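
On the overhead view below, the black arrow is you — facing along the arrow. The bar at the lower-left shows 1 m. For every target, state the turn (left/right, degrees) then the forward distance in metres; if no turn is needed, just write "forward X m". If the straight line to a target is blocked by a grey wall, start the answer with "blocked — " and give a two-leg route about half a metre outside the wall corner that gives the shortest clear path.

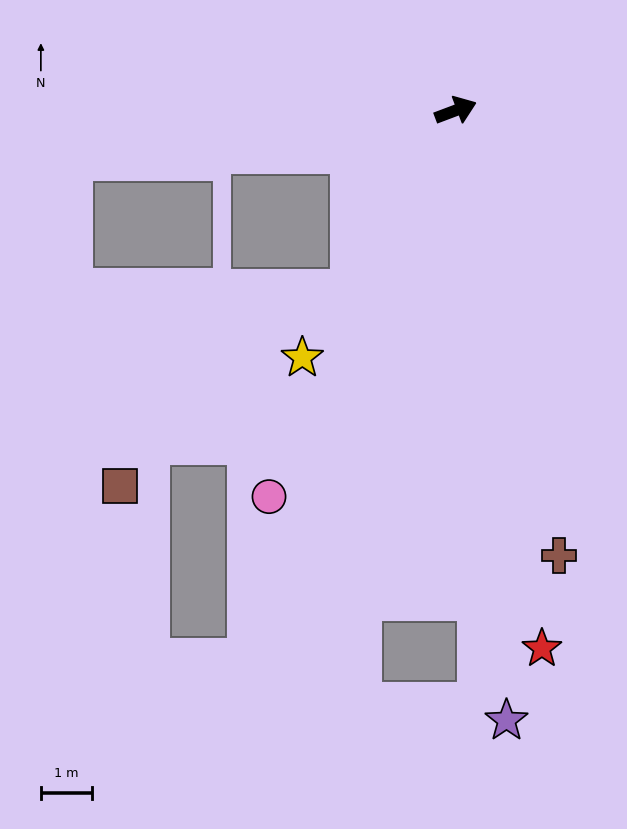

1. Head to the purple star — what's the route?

turn right 106°, forward 12.0 m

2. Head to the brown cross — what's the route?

turn right 98°, forward 8.9 m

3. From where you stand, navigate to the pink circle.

turn right 136°, forward 8.4 m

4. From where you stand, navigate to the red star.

turn right 102°, forward 10.7 m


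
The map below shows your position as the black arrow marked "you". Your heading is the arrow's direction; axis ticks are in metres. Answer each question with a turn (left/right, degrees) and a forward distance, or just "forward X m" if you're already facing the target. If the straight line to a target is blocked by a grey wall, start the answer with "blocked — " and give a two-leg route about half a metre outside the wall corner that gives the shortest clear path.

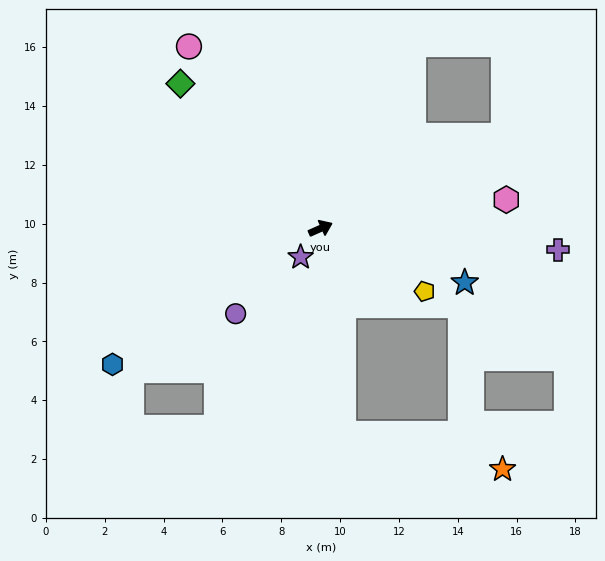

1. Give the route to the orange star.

blocked — turn right 107°, forward 7.0 m, then turn left 70°, forward 5.5 m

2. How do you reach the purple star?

turn right 149°, forward 1.2 m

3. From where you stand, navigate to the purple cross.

turn right 29°, forward 8.1 m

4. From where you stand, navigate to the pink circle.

turn left 102°, forward 7.6 m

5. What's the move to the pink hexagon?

turn right 15°, forward 6.4 m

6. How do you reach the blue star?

turn right 45°, forward 5.2 m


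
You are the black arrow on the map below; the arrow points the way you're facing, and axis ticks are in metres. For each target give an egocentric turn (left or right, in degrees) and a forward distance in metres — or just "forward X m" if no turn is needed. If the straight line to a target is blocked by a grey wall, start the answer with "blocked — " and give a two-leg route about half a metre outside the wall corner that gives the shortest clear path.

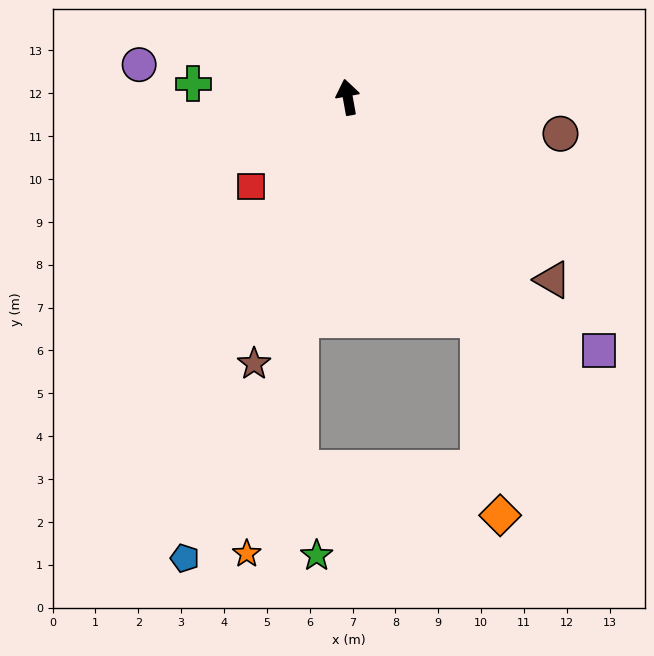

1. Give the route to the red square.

turn left 122°, forward 3.1 m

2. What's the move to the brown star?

turn left 150°, forward 6.6 m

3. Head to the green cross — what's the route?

turn left 75°, forward 3.6 m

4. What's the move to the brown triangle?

turn right 142°, forward 6.4 m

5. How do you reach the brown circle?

turn right 110°, forward 5.0 m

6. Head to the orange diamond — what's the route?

blocked — turn right 160°, forward 6.0 m, then turn right 24°, forward 4.6 m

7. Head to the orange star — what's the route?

turn left 157°, forward 10.9 m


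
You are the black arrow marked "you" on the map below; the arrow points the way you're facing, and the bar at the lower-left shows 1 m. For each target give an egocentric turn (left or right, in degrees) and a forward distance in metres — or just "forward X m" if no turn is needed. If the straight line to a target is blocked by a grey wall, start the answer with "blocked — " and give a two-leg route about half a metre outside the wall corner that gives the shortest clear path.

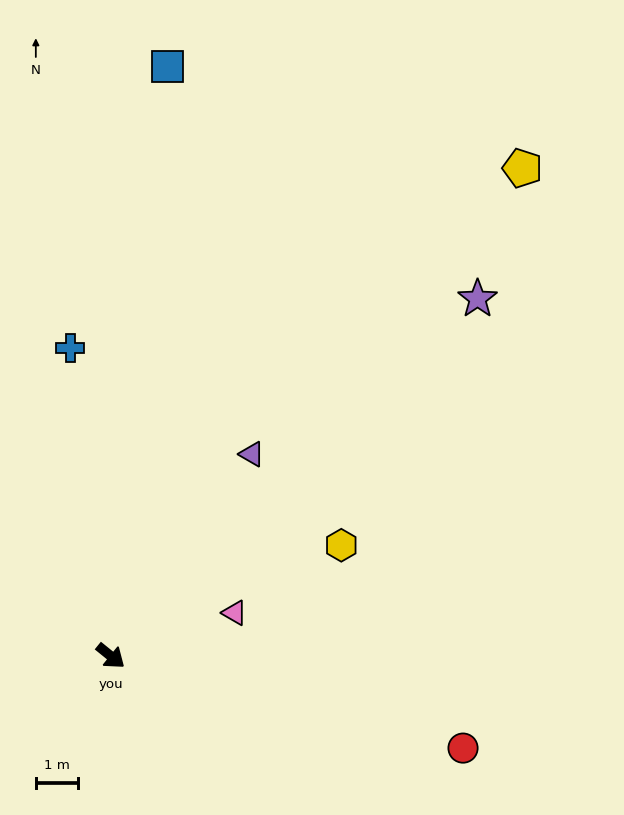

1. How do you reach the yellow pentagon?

turn left 89°, forward 15.2 m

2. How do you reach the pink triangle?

turn left 58°, forward 3.1 m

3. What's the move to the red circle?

turn left 24°, forward 8.7 m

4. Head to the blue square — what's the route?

turn left 124°, forward 14.1 m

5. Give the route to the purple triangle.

turn left 94°, forward 5.9 m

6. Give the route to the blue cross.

turn left 137°, forward 7.4 m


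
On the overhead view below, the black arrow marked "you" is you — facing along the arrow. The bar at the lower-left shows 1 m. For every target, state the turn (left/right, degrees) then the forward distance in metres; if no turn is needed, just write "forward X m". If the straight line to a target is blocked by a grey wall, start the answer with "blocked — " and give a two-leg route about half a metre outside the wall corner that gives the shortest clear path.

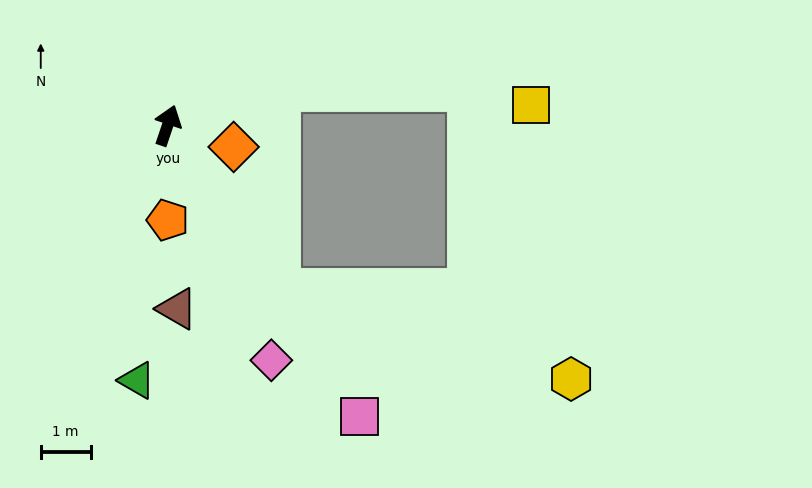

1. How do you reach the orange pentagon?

turn right 161°, forward 1.9 m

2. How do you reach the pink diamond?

turn right 138°, forward 5.2 m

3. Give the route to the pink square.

turn right 128°, forward 7.0 m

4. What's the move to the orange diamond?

turn right 89°, forward 1.4 m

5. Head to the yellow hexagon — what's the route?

blocked — turn right 127°, forward 4.0 m, then turn left 39°, forward 6.1 m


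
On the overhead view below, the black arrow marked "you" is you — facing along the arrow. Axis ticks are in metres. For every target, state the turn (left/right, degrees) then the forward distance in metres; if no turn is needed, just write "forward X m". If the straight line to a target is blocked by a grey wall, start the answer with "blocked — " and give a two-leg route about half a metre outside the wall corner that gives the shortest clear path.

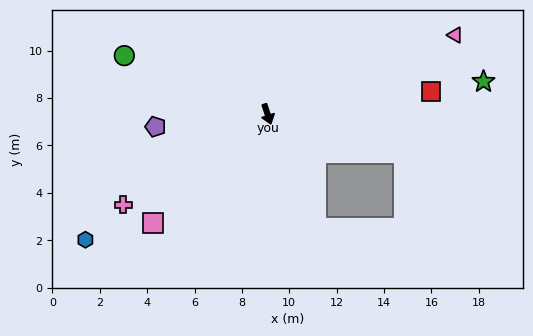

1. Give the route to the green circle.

turn right 130°, forward 6.5 m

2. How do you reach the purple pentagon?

turn right 102°, forward 4.8 m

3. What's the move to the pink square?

turn right 65°, forward 6.7 m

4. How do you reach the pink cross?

turn right 76°, forward 7.2 m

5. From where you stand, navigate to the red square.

turn left 80°, forward 7.0 m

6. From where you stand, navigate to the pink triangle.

turn left 95°, forward 8.6 m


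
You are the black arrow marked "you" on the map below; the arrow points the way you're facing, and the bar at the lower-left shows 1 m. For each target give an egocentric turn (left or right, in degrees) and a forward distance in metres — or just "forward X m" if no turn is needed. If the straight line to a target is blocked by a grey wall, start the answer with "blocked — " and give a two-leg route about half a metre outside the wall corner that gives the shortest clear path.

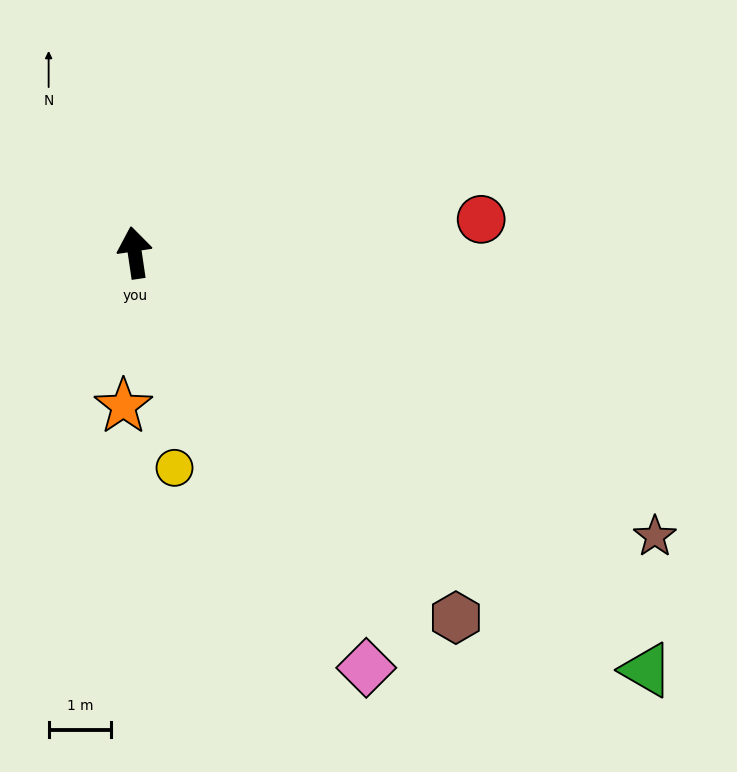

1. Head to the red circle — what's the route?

turn right 93°, forward 5.6 m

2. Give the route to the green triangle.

turn right 138°, forward 10.5 m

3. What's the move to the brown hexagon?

turn right 147°, forward 7.8 m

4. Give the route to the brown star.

turn right 127°, forward 9.4 m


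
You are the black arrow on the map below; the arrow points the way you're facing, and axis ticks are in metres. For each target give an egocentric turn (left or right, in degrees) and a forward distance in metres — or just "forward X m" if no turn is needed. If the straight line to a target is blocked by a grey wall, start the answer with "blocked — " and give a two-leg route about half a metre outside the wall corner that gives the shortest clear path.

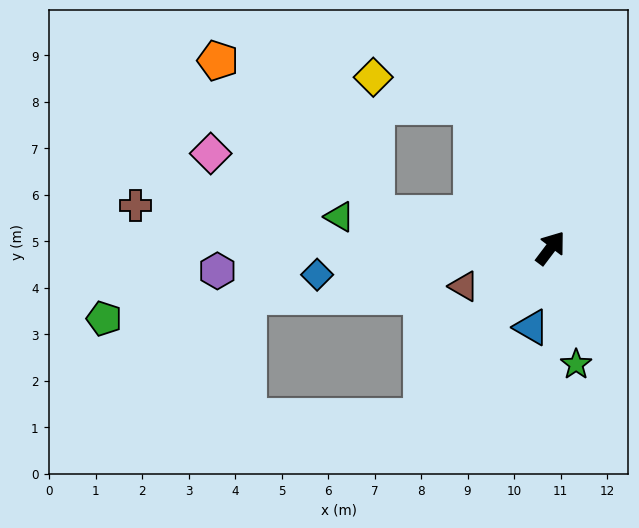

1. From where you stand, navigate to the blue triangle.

turn right 157°, forward 1.8 m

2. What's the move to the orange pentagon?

blocked — turn left 117°, forward 3.8 m, then turn right 34°, forward 4.7 m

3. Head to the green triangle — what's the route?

turn left 119°, forward 4.6 m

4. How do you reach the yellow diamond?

blocked — turn left 66°, forward 3.5 m, then turn left 46°, forward 2.2 m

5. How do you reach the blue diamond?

turn left 134°, forward 5.1 m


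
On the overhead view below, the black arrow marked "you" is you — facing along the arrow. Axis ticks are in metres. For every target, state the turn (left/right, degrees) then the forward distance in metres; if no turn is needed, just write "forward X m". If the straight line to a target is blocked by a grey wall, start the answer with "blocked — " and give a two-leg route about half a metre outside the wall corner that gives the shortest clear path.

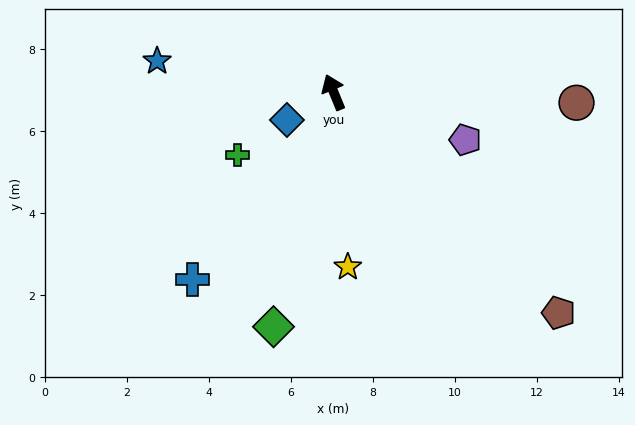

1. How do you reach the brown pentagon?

turn right 157°, forward 7.7 m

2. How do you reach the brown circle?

turn right 115°, forward 5.9 m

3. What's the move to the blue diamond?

turn left 98°, forward 1.3 m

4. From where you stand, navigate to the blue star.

turn left 58°, forward 4.4 m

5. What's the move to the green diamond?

turn left 143°, forward 5.9 m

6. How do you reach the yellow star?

turn left 162°, forward 4.3 m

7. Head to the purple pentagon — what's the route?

turn right 132°, forward 3.4 m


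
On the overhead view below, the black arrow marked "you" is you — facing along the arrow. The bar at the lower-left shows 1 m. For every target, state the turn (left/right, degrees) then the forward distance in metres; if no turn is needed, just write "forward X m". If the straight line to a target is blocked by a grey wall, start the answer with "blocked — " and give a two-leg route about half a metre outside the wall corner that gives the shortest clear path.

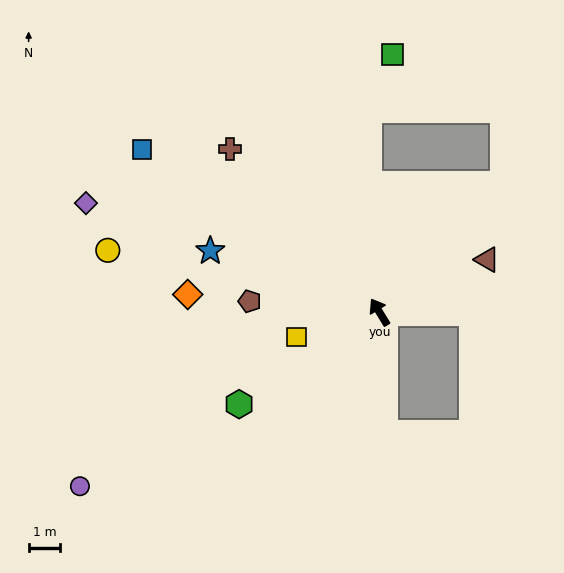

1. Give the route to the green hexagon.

turn left 92°, forward 5.3 m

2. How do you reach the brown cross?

turn left 11°, forward 7.0 m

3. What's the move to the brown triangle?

turn right 95°, forward 3.8 m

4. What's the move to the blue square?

turn left 24°, forward 9.2 m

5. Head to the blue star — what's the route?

turn left 39°, forward 5.7 m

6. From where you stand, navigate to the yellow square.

turn left 75°, forward 2.8 m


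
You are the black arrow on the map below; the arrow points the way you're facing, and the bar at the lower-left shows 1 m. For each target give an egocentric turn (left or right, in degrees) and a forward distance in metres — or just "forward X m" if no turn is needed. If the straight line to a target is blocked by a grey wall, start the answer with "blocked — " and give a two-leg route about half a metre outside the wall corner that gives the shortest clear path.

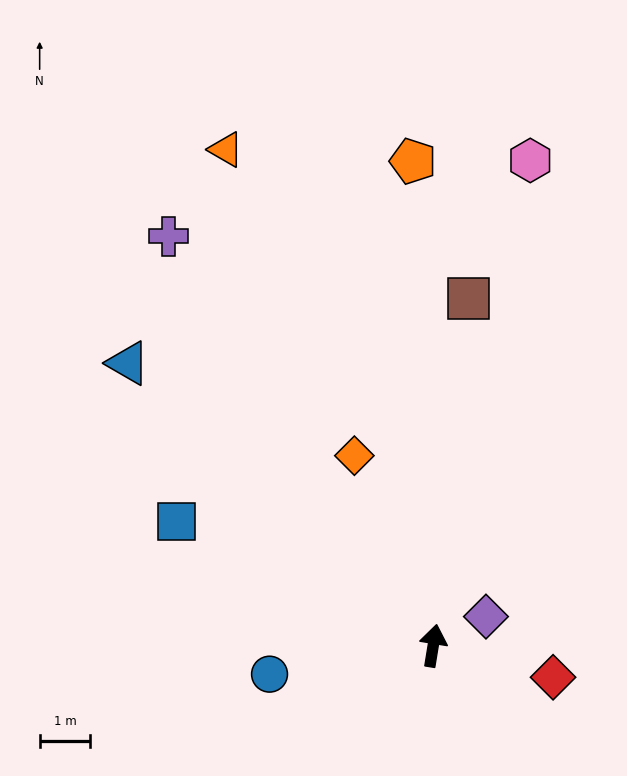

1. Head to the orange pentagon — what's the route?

turn left 12°, forward 9.6 m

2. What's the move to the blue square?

turn left 73°, forward 5.6 m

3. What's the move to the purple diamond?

turn right 52°, forward 1.2 m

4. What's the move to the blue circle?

turn left 109°, forward 3.3 m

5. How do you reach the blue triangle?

turn left 56°, forward 8.2 m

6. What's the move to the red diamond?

turn right 96°, forward 2.5 m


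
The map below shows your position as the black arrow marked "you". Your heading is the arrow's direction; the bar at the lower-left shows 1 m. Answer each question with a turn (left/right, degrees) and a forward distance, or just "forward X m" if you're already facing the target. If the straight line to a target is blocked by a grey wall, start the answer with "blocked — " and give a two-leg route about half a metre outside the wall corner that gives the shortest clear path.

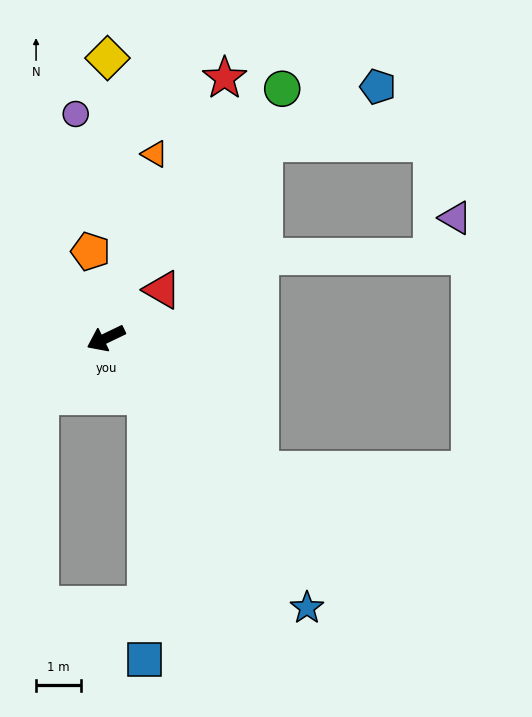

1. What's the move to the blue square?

blocked — turn left 99°, forward 1.6 m, then turn right 35°, forward 5.9 m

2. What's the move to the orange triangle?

turn right 131°, forward 4.3 m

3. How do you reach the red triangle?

turn right 165°, forward 1.7 m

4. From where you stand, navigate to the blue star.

turn left 101°, forward 7.5 m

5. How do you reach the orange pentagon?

turn right 106°, forward 2.0 m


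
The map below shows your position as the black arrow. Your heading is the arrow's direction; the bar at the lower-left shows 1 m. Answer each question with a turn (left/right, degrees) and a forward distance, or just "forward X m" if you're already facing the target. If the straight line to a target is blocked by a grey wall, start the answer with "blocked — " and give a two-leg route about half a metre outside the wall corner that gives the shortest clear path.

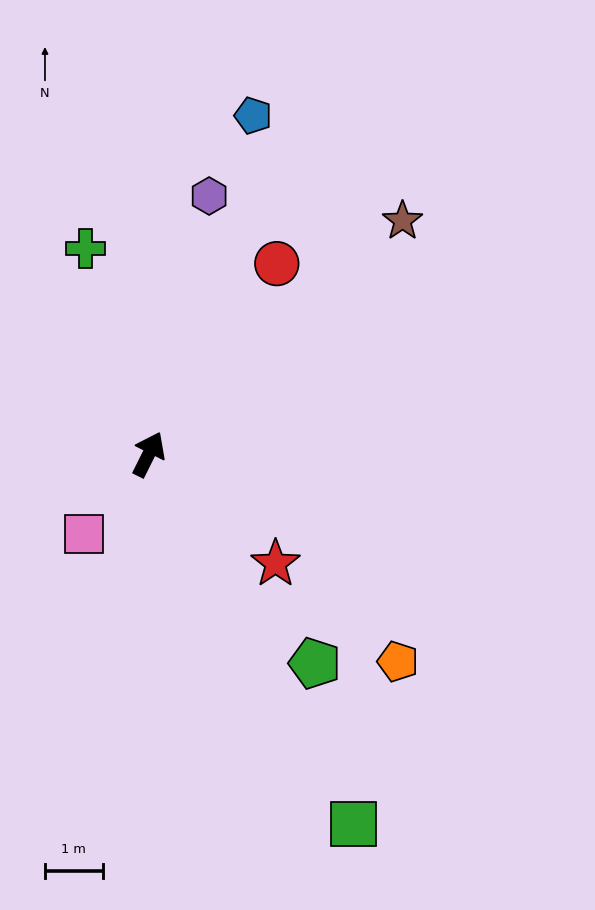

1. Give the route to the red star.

turn right 104°, forward 2.9 m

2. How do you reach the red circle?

turn right 7°, forward 4.0 m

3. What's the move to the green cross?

turn left 44°, forward 3.7 m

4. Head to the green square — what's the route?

turn right 124°, forward 7.3 m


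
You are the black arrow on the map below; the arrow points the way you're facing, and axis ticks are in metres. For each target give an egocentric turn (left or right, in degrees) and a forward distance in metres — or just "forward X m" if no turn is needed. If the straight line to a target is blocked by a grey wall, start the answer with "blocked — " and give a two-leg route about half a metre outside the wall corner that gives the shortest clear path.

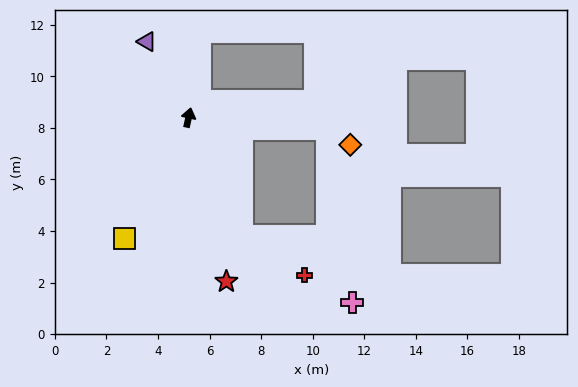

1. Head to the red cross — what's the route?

blocked — turn right 143°, forward 5.0 m, then turn left 33°, forward 2.9 m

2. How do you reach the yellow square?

turn left 165°, forward 5.3 m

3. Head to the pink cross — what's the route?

blocked — turn right 83°, forward 5.4 m, then turn right 76°, forward 6.8 m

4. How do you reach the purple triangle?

turn left 41°, forward 3.4 m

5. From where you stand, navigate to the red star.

turn right 155°, forward 6.5 m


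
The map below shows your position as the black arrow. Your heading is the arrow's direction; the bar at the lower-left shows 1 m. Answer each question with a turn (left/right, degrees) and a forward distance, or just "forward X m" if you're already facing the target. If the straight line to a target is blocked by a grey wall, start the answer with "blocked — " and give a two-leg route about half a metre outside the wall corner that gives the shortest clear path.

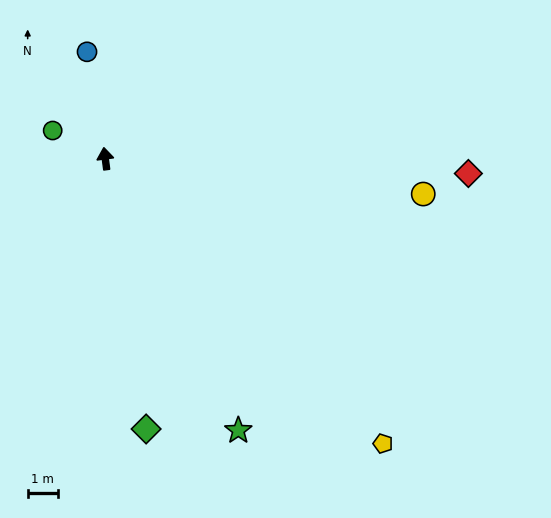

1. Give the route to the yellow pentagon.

turn right 143°, forward 13.1 m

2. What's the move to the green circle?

turn left 54°, forward 2.0 m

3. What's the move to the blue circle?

turn left 2°, forward 3.6 m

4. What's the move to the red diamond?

turn right 100°, forward 12.0 m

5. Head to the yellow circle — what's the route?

turn right 104°, forward 10.6 m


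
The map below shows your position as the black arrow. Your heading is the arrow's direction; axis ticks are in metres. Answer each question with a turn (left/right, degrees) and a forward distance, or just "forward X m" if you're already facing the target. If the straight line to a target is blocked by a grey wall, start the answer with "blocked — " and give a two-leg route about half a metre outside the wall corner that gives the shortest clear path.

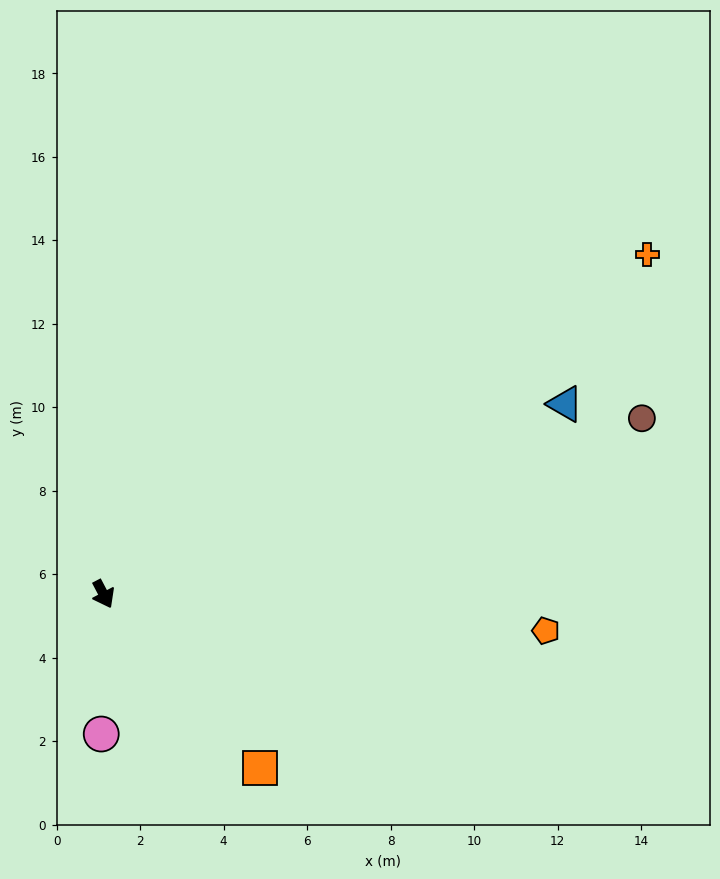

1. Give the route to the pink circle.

turn right 29°, forward 3.4 m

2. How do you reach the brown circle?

turn left 80°, forward 13.6 m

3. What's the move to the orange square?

turn left 14°, forward 5.6 m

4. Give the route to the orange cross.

turn left 94°, forward 15.4 m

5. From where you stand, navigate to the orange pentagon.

turn left 58°, forward 10.6 m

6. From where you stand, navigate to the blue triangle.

turn left 85°, forward 12.0 m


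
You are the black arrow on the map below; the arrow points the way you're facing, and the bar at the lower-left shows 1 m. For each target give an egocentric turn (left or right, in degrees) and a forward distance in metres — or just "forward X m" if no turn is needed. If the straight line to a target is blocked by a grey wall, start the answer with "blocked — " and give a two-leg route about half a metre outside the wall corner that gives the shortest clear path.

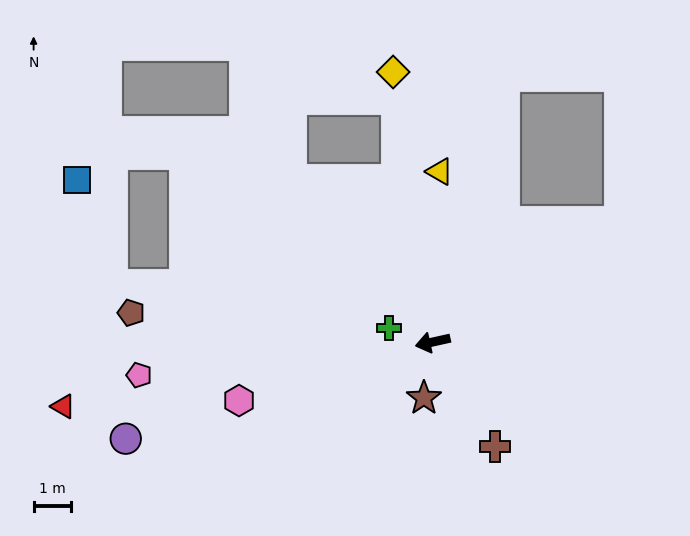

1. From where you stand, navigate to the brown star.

turn left 69°, forward 1.5 m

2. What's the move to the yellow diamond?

turn right 94°, forward 7.3 m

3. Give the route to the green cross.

turn right 31°, forward 1.2 m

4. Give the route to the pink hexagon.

turn left 4°, forward 5.4 m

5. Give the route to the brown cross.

turn left 108°, forward 3.2 m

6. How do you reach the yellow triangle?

turn right 105°, forward 4.6 m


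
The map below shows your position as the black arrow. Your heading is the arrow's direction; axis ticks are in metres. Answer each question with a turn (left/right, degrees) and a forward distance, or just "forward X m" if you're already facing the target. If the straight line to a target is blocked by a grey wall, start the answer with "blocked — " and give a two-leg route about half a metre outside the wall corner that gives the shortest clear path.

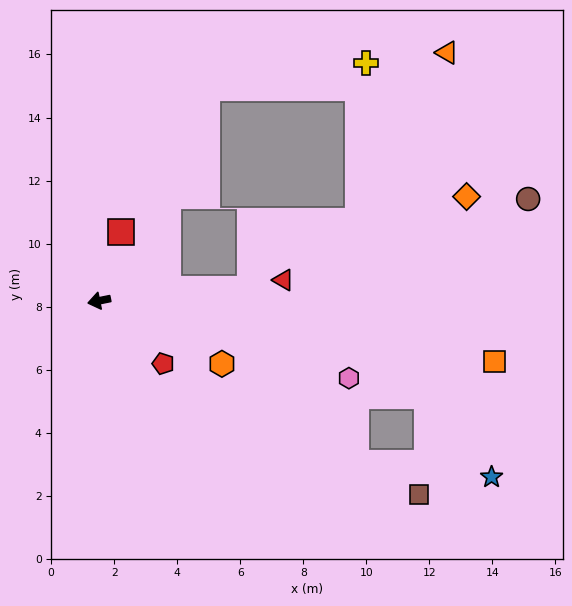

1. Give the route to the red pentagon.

turn left 124°, forward 2.8 m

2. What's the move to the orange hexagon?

turn left 141°, forward 4.4 m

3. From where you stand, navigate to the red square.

turn right 119°, forward 2.3 m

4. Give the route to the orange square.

turn left 160°, forward 12.7 m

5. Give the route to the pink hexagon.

turn left 151°, forward 8.3 m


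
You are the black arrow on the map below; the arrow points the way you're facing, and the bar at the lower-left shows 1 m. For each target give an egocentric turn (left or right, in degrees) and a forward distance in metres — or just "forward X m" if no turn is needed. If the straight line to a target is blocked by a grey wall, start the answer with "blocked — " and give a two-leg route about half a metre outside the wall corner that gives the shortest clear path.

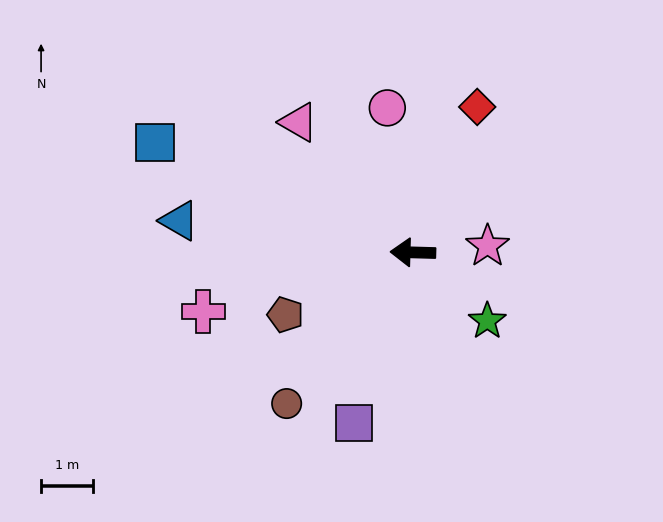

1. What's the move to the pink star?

turn right 173°, forward 1.5 m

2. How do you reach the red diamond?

turn right 112°, forward 3.1 m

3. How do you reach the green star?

turn left 139°, forward 2.0 m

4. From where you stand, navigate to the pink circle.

turn right 78°, forward 2.8 m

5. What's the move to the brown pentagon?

turn left 28°, forward 2.7 m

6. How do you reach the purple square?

turn left 73°, forward 3.5 m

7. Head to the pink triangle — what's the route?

turn right 47°, forward 3.4 m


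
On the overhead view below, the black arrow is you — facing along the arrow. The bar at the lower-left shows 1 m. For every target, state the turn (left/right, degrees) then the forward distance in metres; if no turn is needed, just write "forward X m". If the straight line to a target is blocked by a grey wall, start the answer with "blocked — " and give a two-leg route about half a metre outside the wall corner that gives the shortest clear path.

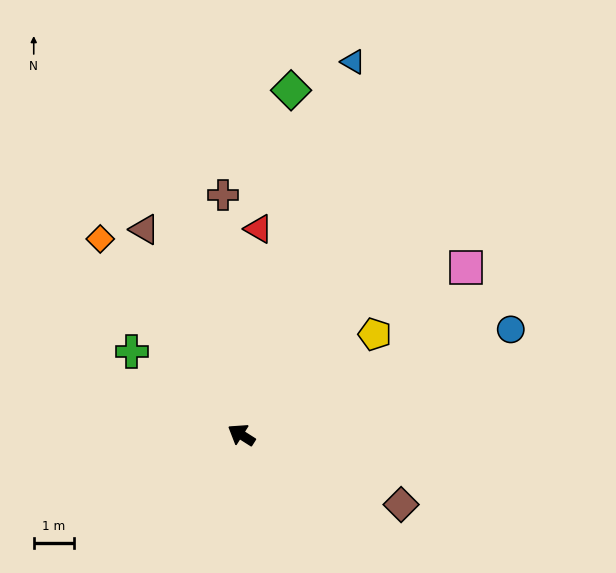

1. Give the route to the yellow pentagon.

turn right 111°, forward 4.2 m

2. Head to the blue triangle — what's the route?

turn right 74°, forward 9.7 m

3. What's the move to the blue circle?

turn right 126°, forward 7.2 m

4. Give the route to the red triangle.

turn right 62°, forward 5.1 m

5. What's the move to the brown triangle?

turn right 32°, forward 5.6 m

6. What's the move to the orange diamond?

turn right 22°, forward 6.0 m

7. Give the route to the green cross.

turn right 5°, forward 3.4 m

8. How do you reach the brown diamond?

turn right 171°, forward 4.3 m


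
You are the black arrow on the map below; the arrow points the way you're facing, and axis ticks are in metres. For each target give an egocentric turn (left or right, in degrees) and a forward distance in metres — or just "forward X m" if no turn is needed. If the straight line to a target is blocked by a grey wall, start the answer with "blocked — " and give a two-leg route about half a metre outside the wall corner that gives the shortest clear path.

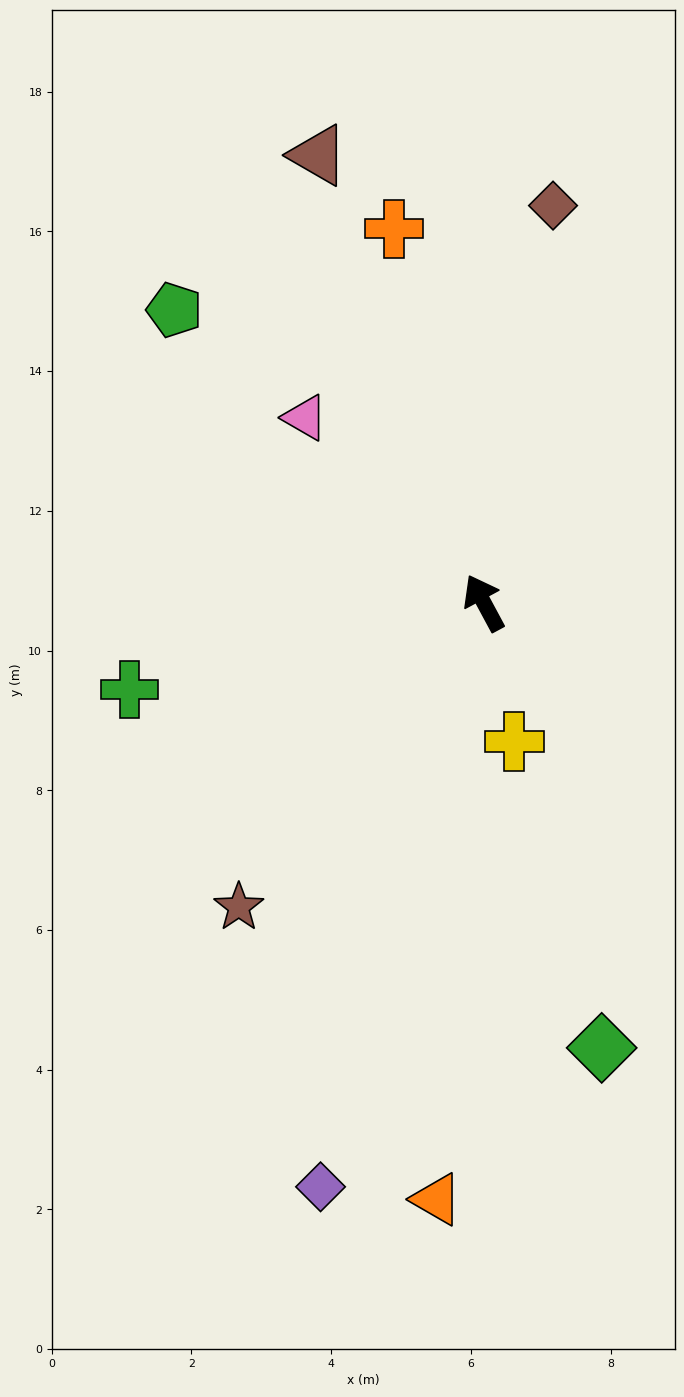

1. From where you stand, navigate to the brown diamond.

turn right 38°, forward 5.8 m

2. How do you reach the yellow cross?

turn left 164°, forward 2.0 m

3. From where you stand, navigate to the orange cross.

turn right 15°, forward 5.5 m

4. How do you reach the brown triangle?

turn right 8°, forward 6.8 m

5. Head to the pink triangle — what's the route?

turn left 16°, forward 3.7 m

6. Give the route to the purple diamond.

turn left 136°, forward 8.7 m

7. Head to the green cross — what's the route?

turn left 76°, forward 5.2 m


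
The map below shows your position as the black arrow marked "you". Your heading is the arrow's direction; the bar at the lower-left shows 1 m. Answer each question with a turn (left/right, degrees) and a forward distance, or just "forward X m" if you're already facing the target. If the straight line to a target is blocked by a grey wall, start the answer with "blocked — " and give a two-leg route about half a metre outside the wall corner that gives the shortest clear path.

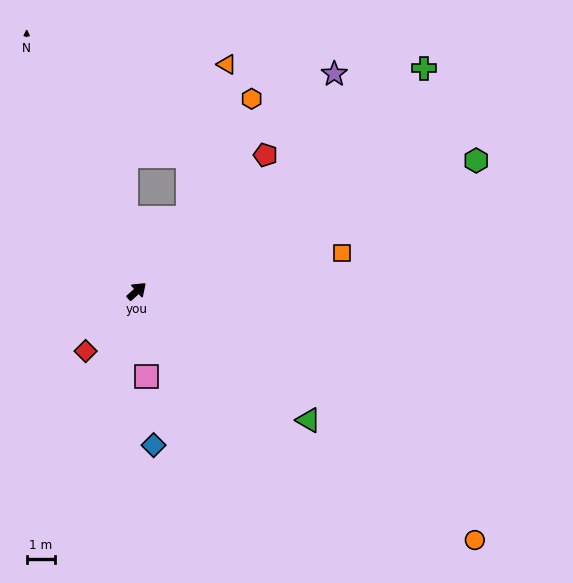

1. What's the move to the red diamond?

turn right 173°, forward 2.8 m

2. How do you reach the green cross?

turn right 4°, forward 12.8 m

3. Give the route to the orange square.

turn right 32°, forward 7.4 m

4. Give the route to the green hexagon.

turn right 21°, forward 12.8 m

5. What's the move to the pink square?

turn right 126°, forward 3.0 m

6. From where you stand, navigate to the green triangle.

turn right 79°, forward 7.6 m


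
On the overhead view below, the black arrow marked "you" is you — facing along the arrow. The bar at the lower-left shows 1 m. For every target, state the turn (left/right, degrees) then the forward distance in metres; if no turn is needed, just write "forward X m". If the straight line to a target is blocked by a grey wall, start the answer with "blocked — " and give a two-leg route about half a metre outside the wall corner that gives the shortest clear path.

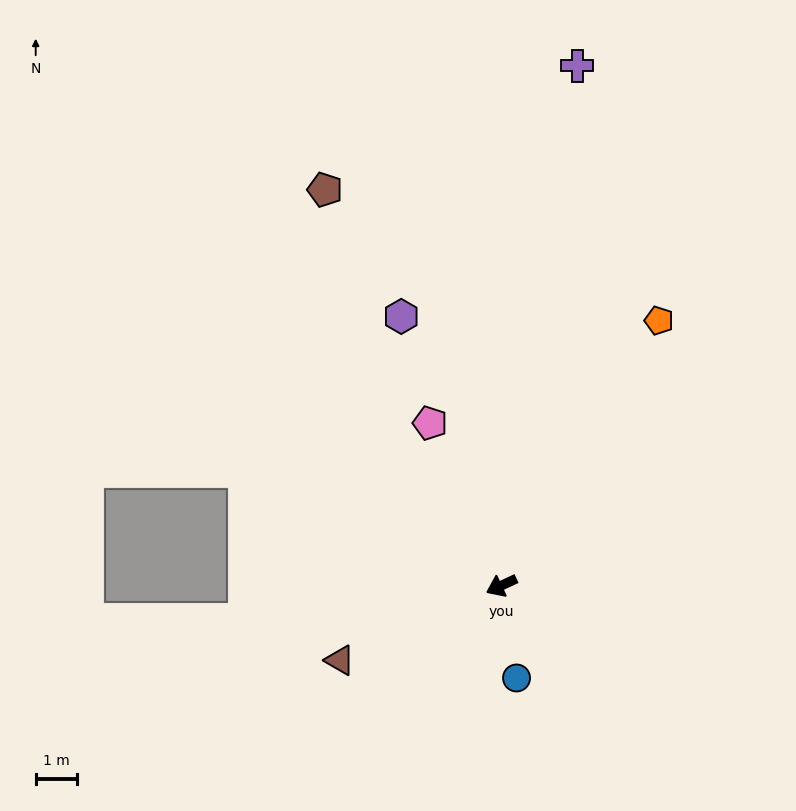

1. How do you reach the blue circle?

turn left 74°, forward 2.3 m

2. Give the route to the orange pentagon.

turn right 146°, forward 7.5 m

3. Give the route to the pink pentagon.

turn right 91°, forward 4.3 m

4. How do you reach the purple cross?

turn right 123°, forward 12.8 m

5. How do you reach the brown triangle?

forward 4.3 m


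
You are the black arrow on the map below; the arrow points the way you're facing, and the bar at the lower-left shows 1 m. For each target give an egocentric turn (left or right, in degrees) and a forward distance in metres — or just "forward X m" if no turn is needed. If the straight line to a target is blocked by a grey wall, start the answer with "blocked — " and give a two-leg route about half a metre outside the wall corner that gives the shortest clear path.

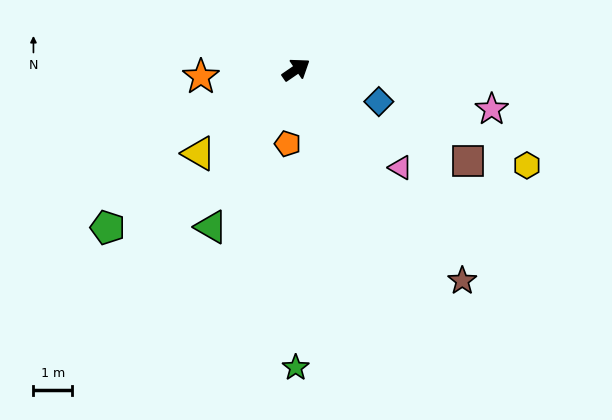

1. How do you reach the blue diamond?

turn right 56°, forward 2.3 m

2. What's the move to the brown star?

turn right 86°, forward 6.9 m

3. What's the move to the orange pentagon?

turn right 131°, forward 1.9 m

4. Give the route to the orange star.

turn left 150°, forward 2.5 m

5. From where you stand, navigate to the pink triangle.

turn right 78°, forward 3.7 m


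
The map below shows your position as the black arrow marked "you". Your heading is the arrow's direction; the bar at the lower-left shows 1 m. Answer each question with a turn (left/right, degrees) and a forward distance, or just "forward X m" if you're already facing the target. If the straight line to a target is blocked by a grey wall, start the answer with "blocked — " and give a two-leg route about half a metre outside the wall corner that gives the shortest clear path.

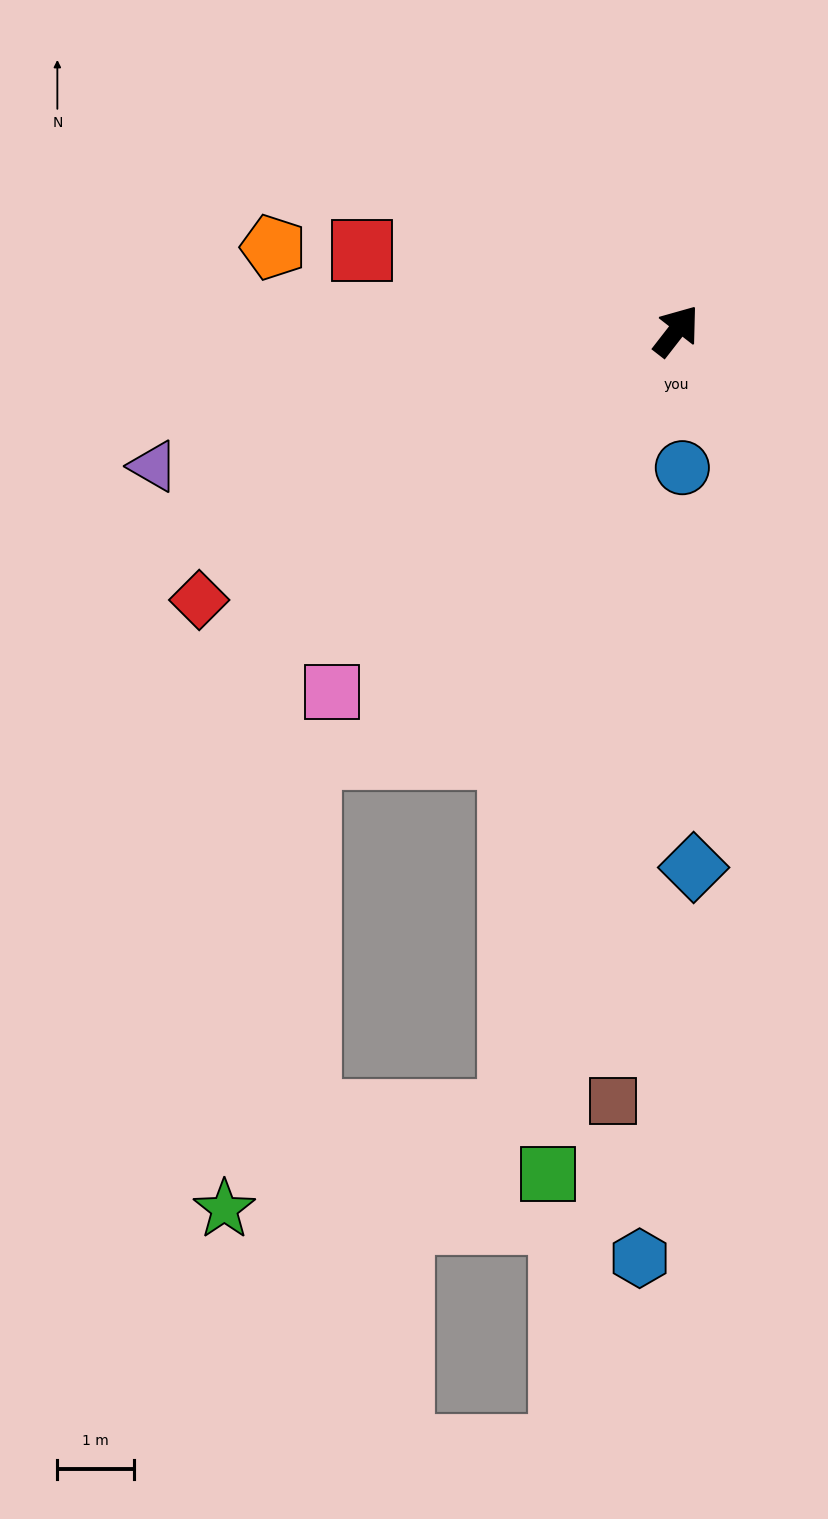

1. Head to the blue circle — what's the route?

turn right 140°, forward 1.8 m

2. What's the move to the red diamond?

turn left 157°, forward 7.1 m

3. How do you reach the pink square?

turn left 174°, forward 6.5 m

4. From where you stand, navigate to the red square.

turn left 114°, forward 4.2 m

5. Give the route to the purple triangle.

turn left 142°, forward 7.0 m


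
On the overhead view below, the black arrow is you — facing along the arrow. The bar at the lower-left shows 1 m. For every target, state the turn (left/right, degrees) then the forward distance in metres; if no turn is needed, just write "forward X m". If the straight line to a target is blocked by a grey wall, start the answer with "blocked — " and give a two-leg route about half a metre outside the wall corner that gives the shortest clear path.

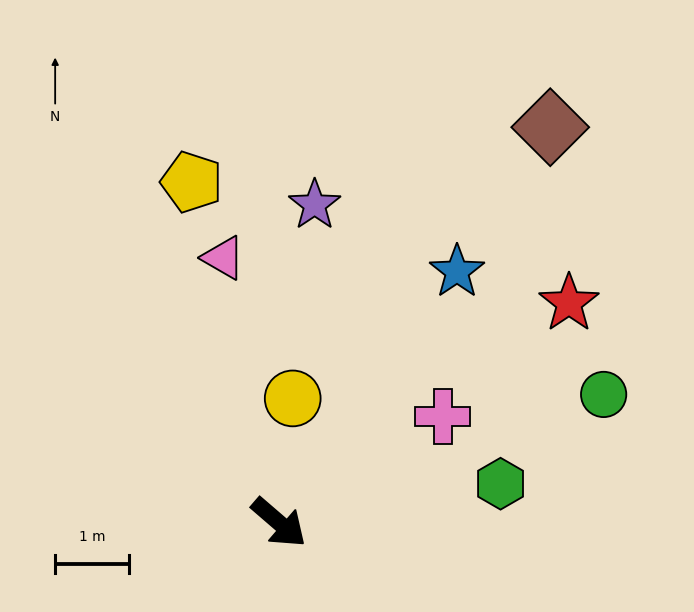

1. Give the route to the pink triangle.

turn left 143°, forward 3.7 m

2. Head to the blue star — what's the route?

turn left 95°, forward 4.2 m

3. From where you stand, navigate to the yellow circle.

turn left 124°, forward 1.7 m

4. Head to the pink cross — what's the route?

turn left 74°, forward 2.7 m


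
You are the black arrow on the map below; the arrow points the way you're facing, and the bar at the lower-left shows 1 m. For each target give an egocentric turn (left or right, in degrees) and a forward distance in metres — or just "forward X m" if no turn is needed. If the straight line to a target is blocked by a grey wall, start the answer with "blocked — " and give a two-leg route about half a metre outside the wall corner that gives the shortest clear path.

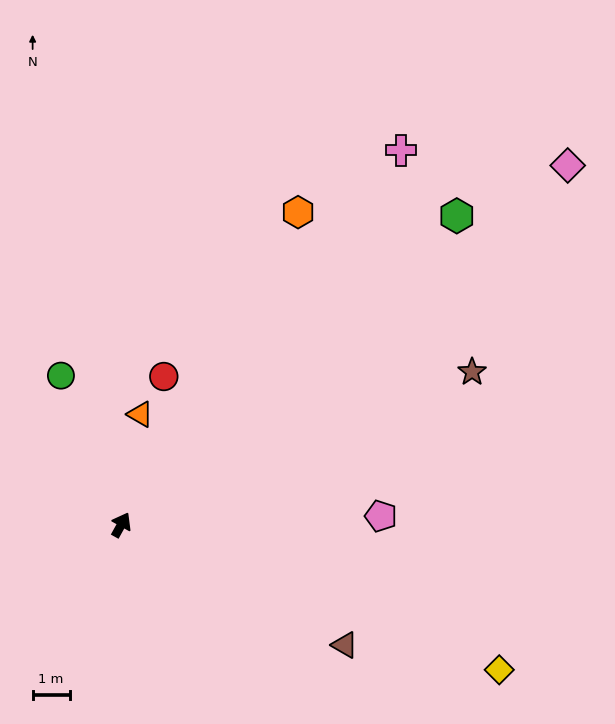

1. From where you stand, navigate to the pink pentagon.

turn right 59°, forward 7.0 m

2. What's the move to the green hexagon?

turn right 18°, forward 12.4 m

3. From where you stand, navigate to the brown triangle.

turn right 89°, forward 6.9 m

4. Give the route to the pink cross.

turn right 8°, forward 12.7 m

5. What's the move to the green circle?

turn left 51°, forward 4.4 m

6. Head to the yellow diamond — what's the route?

turn right 82°, forward 11.0 m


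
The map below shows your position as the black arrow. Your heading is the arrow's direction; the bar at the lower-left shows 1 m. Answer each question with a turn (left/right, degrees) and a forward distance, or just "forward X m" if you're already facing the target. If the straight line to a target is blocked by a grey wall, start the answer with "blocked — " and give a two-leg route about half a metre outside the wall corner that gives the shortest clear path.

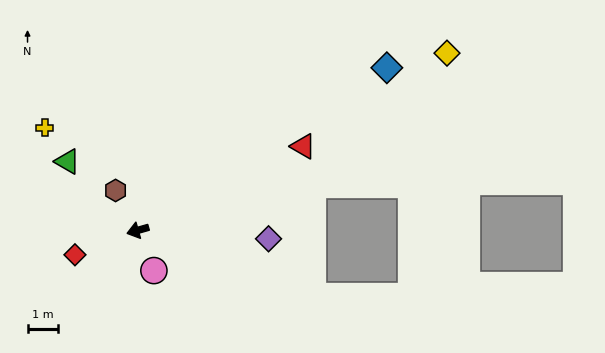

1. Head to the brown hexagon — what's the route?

turn right 77°, forward 1.5 m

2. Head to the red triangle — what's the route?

turn right 169°, forward 6.0 m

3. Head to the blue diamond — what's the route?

turn right 163°, forward 9.6 m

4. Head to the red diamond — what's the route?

turn left 5°, forward 2.2 m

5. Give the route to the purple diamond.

turn left 160°, forward 4.2 m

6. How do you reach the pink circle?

turn left 96°, forward 1.4 m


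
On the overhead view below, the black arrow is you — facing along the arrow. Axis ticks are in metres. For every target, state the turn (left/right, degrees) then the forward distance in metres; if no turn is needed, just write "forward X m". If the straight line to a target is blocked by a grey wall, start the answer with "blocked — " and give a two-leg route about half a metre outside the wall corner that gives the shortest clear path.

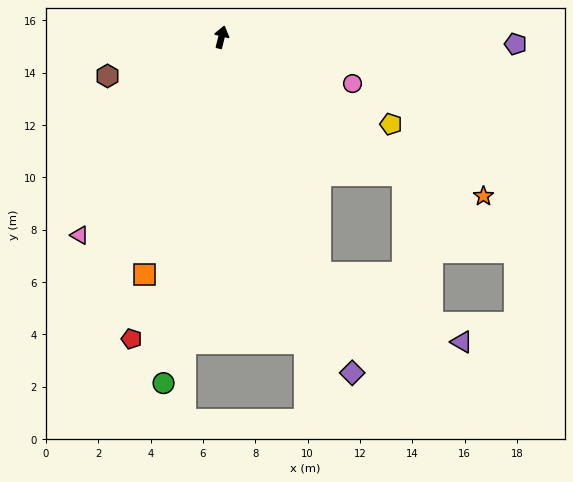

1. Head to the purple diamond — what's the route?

turn right 145°, forward 13.8 m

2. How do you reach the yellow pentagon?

turn right 103°, forward 7.3 m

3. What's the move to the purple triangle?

blocked — turn right 143°, forward 9.8 m, then turn left 41°, forward 6.0 m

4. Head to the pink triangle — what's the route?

turn left 159°, forward 9.3 m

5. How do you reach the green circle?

turn right 175°, forward 13.4 m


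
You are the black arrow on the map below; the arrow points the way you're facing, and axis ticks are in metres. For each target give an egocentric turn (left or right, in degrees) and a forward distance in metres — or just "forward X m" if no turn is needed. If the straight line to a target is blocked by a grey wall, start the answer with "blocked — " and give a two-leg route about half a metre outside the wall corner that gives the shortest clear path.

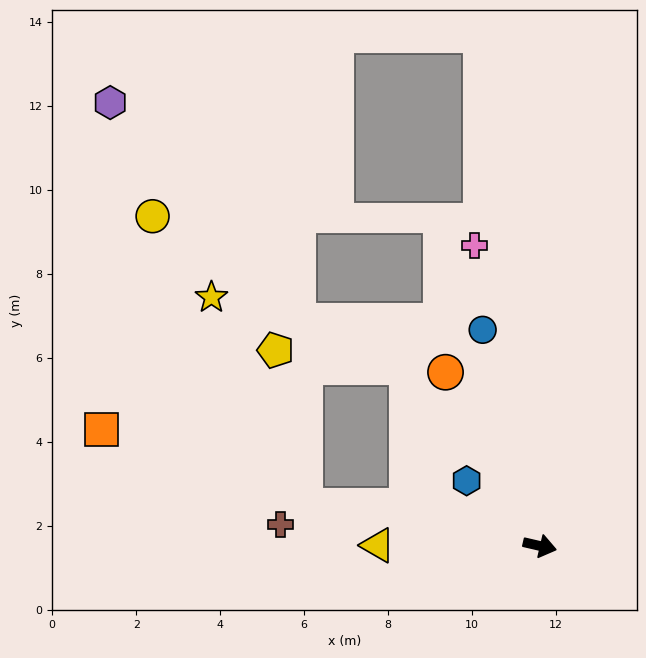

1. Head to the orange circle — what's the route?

turn left 132°, forward 4.7 m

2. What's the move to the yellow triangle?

turn right 167°, forward 3.9 m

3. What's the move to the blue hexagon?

turn left 151°, forward 2.3 m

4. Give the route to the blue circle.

turn left 118°, forward 5.3 m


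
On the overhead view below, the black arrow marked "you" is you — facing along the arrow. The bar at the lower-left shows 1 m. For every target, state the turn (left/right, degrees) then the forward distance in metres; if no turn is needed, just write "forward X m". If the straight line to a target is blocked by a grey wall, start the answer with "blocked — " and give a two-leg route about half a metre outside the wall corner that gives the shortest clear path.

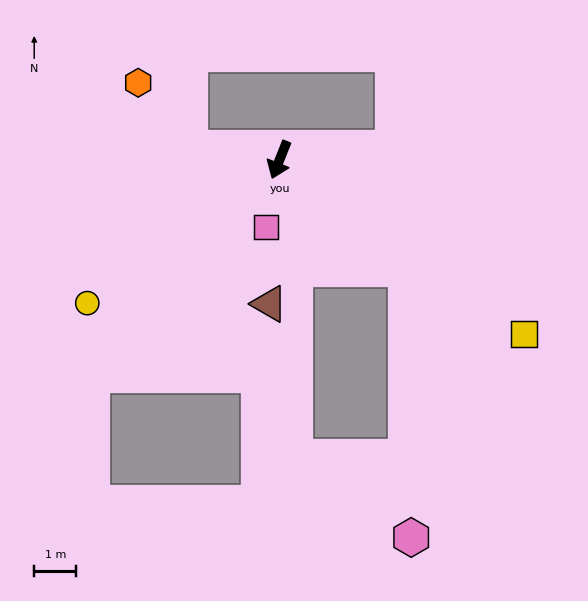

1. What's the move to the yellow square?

turn left 76°, forward 7.1 m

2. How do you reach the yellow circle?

turn right 32°, forward 5.7 m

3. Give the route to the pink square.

turn left 10°, forward 1.6 m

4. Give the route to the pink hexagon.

blocked — turn left 71°, forward 4.0 m, then turn right 48°, forward 6.4 m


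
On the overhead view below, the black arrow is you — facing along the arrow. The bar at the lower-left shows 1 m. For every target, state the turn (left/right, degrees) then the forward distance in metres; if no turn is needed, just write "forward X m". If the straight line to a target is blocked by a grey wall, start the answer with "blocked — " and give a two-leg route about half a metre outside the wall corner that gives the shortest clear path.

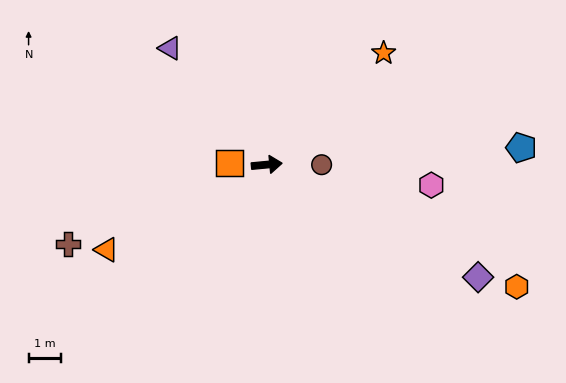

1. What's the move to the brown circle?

turn right 5°, forward 1.7 m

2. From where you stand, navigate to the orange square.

turn left 172°, forward 1.1 m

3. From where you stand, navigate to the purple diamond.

turn right 33°, forward 7.3 m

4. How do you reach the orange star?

turn left 38°, forward 4.9 m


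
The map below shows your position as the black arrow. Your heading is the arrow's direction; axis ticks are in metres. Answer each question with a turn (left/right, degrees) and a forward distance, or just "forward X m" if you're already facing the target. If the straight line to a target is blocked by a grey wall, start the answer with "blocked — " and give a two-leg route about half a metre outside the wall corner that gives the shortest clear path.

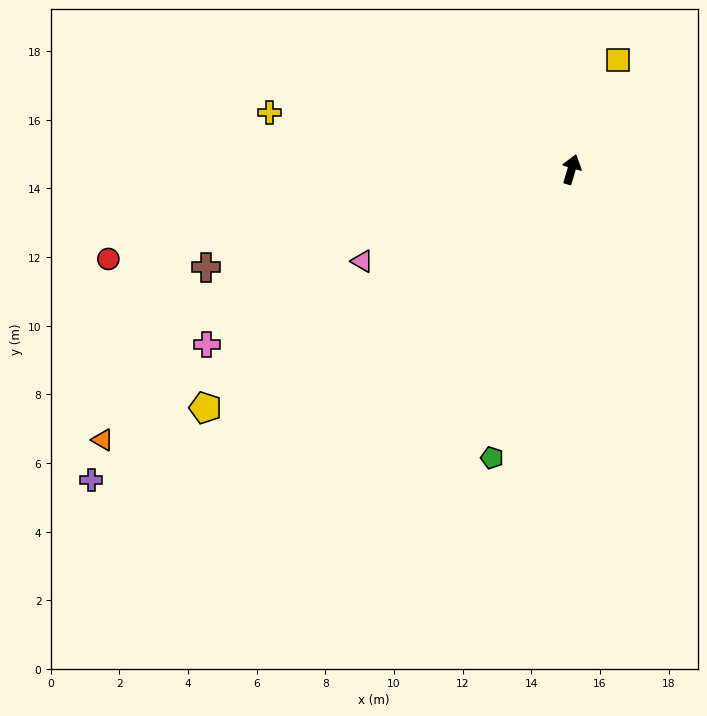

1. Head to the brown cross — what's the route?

turn left 122°, forward 11.0 m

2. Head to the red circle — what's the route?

turn left 118°, forward 13.7 m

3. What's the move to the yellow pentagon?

turn left 140°, forward 12.7 m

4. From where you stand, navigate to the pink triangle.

turn left 130°, forward 6.7 m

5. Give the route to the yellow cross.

turn left 96°, forward 9.0 m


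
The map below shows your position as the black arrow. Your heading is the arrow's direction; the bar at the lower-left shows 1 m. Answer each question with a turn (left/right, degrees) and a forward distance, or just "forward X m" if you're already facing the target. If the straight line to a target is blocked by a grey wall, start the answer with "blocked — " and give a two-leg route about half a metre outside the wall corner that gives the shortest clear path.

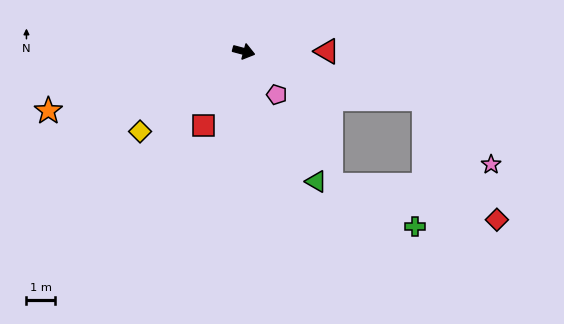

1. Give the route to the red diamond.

blocked — forward 6.4 m, then turn right 44°, forward 4.9 m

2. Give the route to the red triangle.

turn left 15°, forward 2.9 m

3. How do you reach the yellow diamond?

turn right 127°, forward 4.5 m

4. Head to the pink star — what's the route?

blocked — forward 6.4 m, then turn right 29°, forward 3.3 m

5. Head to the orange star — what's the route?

turn right 148°, forward 7.1 m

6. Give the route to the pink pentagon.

turn right 38°, forward 1.9 m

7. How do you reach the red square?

turn right 104°, forward 2.9 m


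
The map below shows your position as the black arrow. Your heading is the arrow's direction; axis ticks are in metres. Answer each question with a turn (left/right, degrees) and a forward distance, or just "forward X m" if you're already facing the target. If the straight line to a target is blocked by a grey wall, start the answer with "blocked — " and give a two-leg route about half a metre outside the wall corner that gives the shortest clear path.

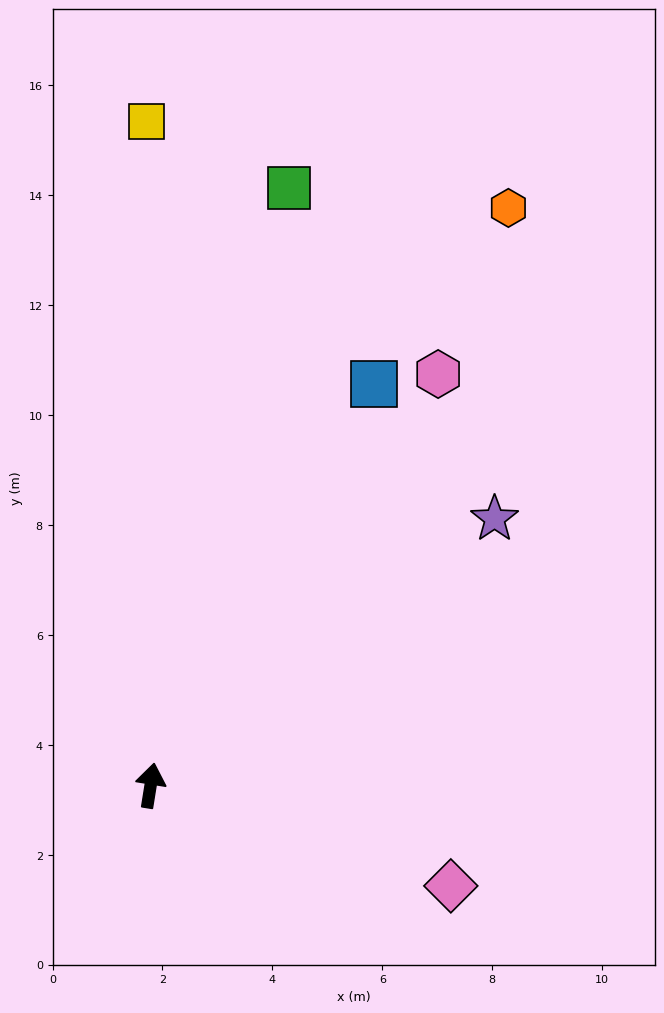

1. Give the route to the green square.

turn right 4°, forward 11.2 m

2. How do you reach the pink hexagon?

turn right 26°, forward 9.1 m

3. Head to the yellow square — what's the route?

turn left 9°, forward 12.1 m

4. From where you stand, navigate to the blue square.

turn right 20°, forward 8.4 m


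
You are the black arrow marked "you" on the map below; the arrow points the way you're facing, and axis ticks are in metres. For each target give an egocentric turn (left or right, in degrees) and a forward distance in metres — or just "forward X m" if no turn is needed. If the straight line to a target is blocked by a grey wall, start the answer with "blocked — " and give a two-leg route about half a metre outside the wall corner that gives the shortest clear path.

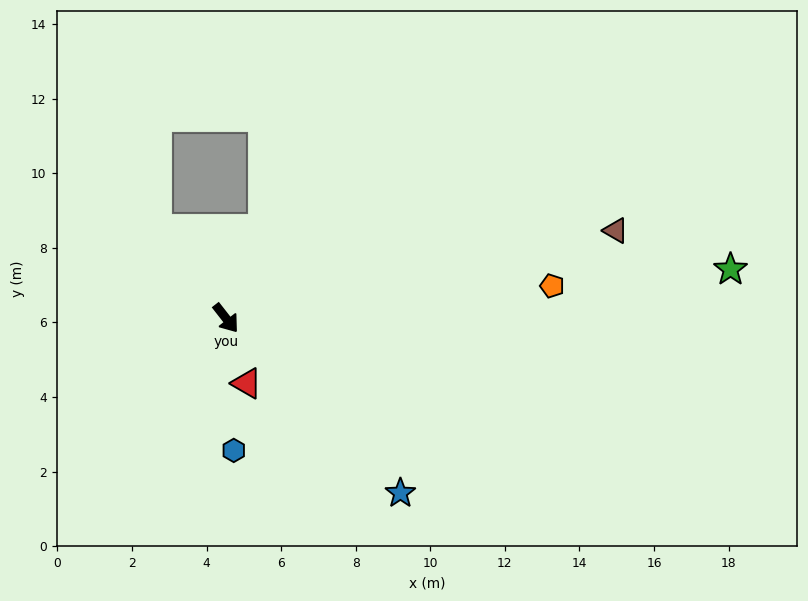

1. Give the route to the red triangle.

turn right 20°, forward 1.8 m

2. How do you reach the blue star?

turn left 7°, forward 6.6 m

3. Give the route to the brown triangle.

turn left 65°, forward 10.7 m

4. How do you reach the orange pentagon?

turn left 58°, forward 8.8 m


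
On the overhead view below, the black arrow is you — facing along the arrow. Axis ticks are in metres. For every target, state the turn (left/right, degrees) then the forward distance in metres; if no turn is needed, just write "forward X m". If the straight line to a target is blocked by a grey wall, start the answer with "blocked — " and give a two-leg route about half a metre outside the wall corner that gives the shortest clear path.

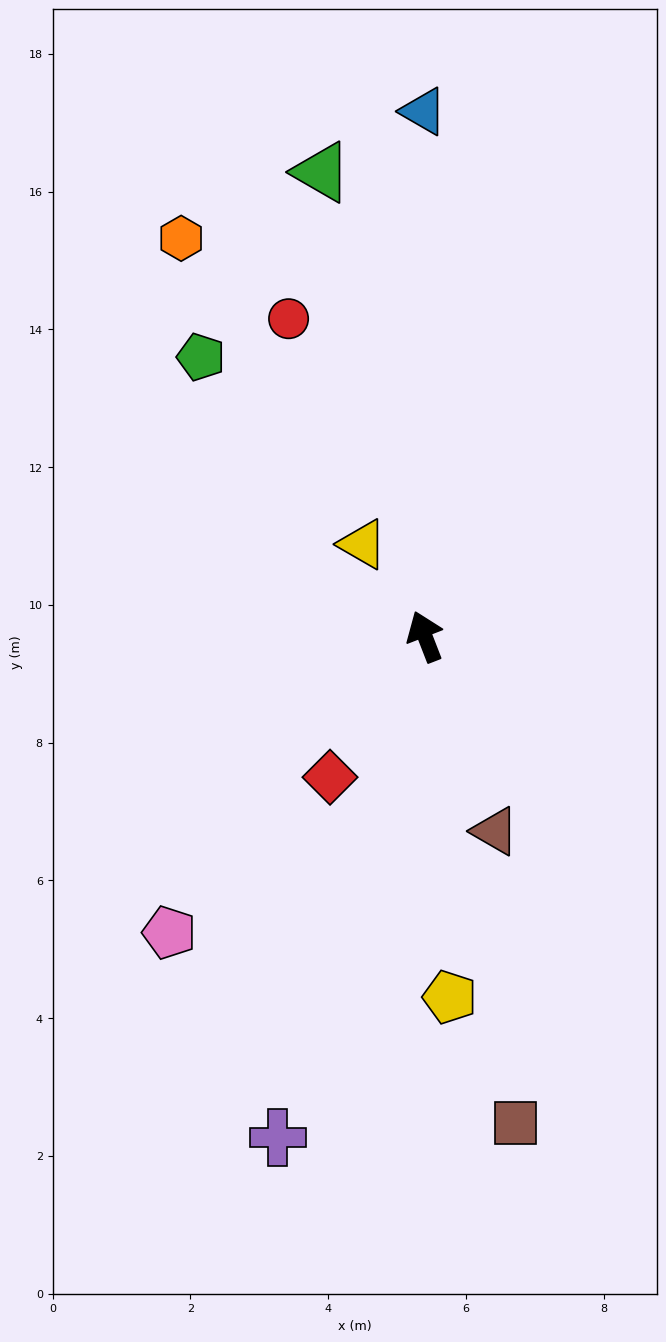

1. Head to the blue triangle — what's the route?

turn right 21°, forward 7.6 m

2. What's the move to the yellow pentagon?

turn left 163°, forward 5.2 m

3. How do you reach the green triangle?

turn right 9°, forward 6.9 m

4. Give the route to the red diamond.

turn left 125°, forward 2.5 m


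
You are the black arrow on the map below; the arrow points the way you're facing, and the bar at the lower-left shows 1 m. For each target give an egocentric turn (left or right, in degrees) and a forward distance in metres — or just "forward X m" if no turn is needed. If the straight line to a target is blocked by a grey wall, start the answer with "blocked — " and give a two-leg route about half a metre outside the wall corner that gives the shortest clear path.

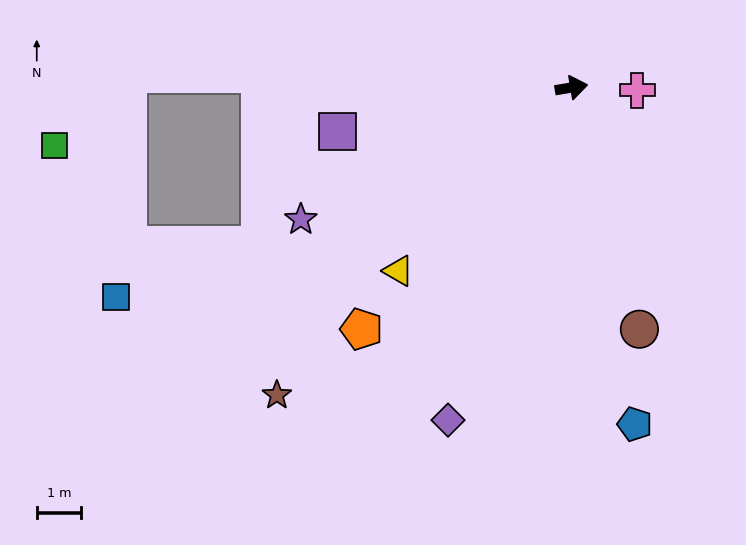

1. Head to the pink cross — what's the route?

turn right 12°, forward 1.5 m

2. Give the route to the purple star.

turn right 163°, forward 6.8 m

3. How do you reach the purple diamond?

turn right 120°, forward 8.0 m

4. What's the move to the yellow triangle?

turn right 143°, forward 5.7 m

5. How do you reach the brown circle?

turn right 84°, forward 5.7 m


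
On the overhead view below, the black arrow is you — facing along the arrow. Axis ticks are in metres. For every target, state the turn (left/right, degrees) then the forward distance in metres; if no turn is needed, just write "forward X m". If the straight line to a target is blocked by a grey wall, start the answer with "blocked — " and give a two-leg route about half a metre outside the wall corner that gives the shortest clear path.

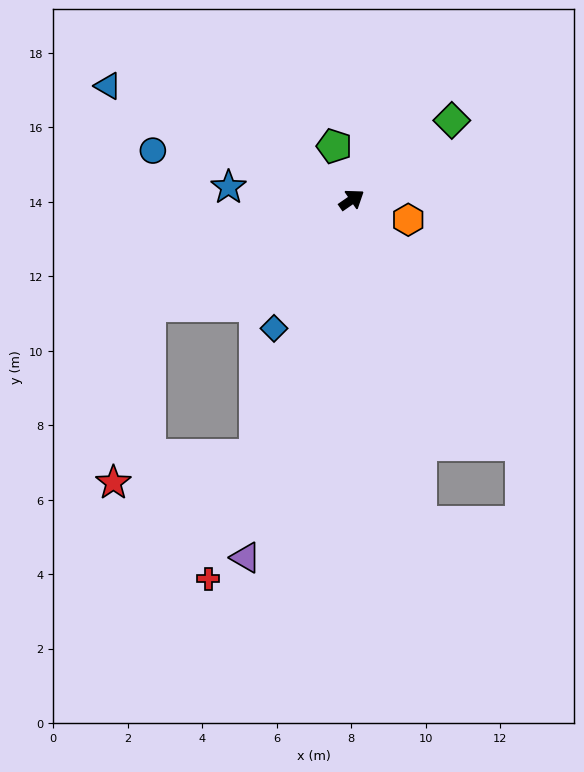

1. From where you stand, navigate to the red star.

blocked — turn left 173°, forward 6.1 m, then turn left 51°, forward 4.9 m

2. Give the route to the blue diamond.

turn right 156°, forward 4.0 m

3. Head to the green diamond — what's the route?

turn left 4°, forward 3.4 m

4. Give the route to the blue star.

turn left 140°, forward 3.3 m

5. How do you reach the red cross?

turn right 145°, forward 10.9 m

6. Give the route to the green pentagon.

turn left 73°, forward 1.5 m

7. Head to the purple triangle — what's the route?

turn right 141°, forward 10.0 m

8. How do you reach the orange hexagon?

turn right 54°, forward 1.6 m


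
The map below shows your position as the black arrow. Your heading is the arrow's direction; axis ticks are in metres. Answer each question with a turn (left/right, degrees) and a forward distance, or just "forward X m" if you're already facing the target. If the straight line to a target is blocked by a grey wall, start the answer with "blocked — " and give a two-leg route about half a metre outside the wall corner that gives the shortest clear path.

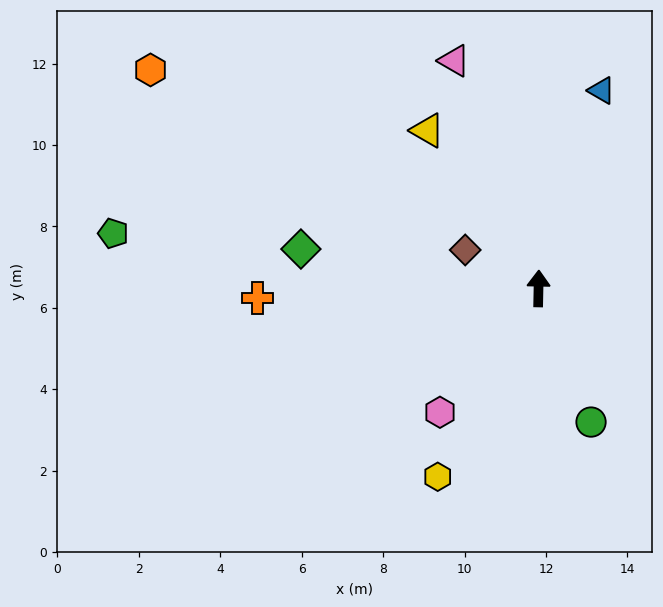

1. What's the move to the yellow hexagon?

turn left 153°, forward 5.2 m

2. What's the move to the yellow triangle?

turn left 36°, forward 4.7 m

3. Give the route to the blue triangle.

turn right 16°, forward 5.1 m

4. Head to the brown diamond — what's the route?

turn left 63°, forward 2.0 m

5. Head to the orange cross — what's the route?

turn left 93°, forward 6.9 m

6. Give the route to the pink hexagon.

turn left 143°, forward 3.9 m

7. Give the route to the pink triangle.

turn left 21°, forward 6.0 m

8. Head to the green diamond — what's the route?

turn left 82°, forward 5.9 m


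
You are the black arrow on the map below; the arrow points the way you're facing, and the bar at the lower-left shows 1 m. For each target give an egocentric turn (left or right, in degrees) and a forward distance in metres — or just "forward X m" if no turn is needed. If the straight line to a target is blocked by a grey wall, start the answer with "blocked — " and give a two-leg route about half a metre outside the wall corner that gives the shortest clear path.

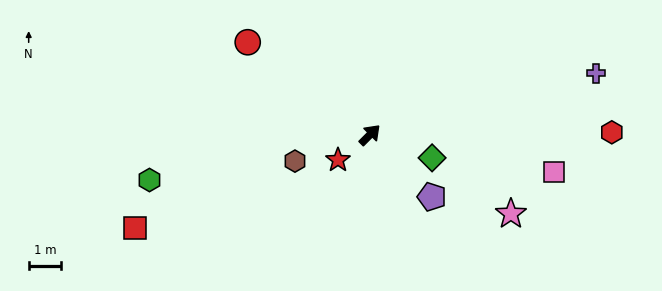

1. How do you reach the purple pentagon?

turn right 90°, forward 2.7 m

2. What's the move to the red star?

turn left 173°, forward 1.3 m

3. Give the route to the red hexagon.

turn right 44°, forward 7.5 m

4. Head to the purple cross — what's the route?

turn right 30°, forward 7.2 m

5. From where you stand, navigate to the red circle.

turn left 98°, forward 4.7 m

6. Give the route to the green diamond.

turn right 65°, forward 2.1 m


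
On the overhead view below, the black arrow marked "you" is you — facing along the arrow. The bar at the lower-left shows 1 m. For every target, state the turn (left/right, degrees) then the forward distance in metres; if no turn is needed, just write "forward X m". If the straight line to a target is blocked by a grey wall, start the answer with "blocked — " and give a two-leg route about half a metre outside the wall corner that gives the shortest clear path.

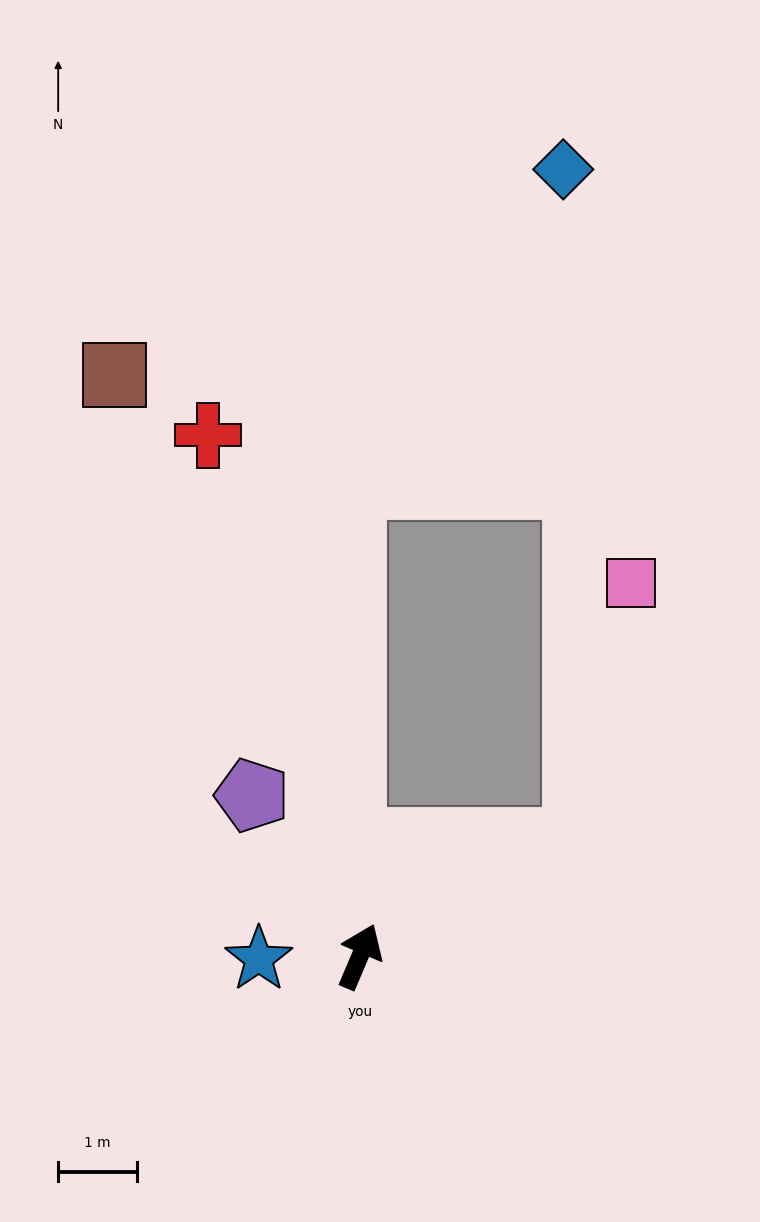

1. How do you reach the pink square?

blocked — turn right 39°, forward 3.1 m, then turn left 50°, forward 3.4 m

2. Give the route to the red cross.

turn left 39°, forward 6.9 m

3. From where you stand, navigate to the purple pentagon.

turn left 57°, forward 2.5 m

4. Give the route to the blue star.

turn left 114°, forward 1.3 m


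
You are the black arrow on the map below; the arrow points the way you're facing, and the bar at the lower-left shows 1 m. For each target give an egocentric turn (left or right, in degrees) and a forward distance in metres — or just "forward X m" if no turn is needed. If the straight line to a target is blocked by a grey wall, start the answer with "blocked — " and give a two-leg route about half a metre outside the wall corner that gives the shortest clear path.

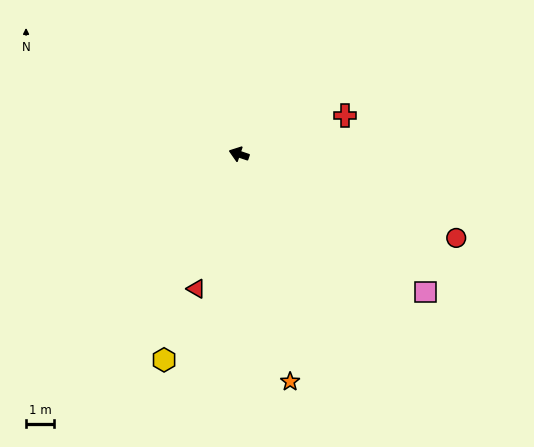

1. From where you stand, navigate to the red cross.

turn right 141°, forward 4.1 m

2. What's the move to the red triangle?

turn left 91°, forward 5.1 m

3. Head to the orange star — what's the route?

turn left 121°, forward 8.4 m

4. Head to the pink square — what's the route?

turn left 162°, forward 8.3 m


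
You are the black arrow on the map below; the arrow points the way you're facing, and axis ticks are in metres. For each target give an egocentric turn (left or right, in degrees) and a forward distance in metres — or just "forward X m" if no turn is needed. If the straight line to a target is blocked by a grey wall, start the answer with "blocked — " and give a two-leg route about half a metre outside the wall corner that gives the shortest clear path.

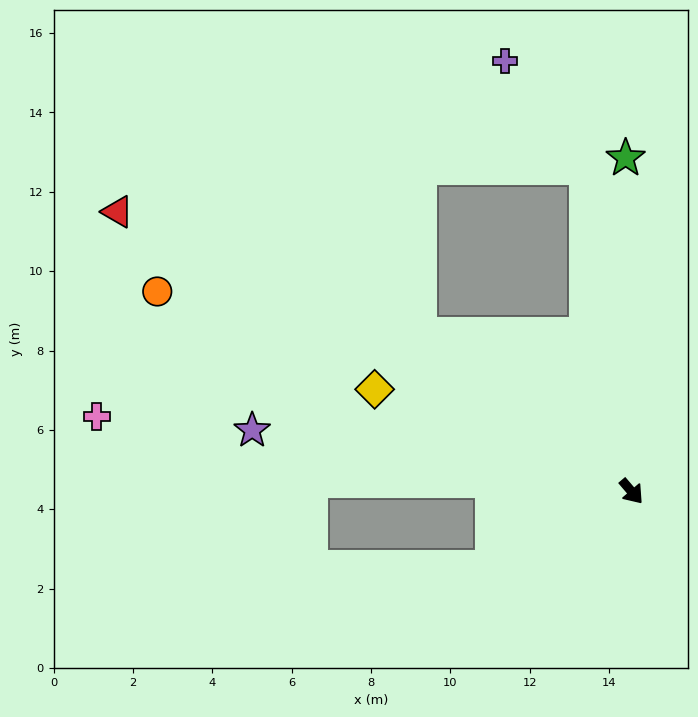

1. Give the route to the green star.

turn left 141°, forward 8.4 m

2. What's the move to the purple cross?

blocked — turn left 148°, forward 8.2 m, then turn left 29°, forward 3.4 m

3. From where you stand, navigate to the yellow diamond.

turn right 152°, forward 7.0 m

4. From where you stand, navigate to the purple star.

turn right 140°, forward 9.7 m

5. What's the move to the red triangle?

turn right 159°, forward 14.7 m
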